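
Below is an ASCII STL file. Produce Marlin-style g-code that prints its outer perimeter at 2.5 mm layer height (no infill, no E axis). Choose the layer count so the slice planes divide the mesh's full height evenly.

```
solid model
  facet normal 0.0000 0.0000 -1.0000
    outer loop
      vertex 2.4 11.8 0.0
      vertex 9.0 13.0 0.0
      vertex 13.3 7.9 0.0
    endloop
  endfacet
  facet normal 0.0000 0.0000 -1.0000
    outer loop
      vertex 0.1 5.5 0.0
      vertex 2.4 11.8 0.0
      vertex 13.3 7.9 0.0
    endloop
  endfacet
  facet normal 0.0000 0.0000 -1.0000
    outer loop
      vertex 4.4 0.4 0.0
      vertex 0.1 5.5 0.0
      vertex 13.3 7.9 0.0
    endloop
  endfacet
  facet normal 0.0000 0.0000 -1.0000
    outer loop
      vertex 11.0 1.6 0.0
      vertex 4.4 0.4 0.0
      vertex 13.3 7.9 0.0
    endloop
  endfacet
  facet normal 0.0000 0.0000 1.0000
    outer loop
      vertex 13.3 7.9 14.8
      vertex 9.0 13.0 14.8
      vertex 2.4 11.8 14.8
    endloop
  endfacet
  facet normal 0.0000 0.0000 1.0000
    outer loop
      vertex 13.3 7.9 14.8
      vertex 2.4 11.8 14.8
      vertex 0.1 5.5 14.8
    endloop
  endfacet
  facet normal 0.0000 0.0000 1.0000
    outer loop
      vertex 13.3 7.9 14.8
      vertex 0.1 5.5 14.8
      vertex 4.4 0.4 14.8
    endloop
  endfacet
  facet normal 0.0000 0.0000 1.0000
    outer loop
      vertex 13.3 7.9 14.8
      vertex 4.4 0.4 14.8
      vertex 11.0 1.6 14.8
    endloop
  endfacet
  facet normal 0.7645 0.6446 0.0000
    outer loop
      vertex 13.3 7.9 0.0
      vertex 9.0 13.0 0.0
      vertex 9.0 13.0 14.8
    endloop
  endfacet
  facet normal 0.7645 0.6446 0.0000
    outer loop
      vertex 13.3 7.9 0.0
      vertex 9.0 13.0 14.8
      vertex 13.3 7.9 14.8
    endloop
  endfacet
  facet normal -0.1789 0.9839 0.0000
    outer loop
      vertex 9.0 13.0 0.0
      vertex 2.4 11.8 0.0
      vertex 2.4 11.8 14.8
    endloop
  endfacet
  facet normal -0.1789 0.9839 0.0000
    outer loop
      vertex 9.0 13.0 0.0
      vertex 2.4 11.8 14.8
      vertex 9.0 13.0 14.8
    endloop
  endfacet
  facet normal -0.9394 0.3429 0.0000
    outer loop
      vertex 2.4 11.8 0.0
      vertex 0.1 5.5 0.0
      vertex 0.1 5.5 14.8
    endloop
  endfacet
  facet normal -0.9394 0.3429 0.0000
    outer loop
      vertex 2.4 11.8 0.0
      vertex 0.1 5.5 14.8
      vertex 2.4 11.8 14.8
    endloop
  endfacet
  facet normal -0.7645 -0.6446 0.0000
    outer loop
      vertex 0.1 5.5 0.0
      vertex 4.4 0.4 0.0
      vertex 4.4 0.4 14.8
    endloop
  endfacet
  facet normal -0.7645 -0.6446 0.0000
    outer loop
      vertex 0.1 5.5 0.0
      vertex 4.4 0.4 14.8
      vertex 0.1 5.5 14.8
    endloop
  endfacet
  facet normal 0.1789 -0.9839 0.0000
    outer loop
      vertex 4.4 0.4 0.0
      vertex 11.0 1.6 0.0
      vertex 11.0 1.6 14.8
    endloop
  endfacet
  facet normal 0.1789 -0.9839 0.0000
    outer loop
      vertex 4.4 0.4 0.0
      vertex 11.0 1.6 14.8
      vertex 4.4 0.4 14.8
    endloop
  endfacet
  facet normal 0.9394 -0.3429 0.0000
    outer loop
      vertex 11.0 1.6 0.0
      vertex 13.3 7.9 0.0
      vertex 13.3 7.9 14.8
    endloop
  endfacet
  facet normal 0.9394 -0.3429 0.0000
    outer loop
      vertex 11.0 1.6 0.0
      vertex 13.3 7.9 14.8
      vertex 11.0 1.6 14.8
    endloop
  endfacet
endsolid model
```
; perimeter-only toolpath
G21 ; units = mm
G90 ; absolute positioning
G28 ; home
; layer 1
G0 Z2.5
G0 X13.3 Y7.9
G1 X9.0 Y13.0
G1 X2.4 Y11.8
G1 X0.1 Y5.5
G1 X4.4 Y0.4
G1 X11.0 Y1.6
G1 X13.3 Y7.9
; layer 2
G0 Z4.9
G0 X13.3 Y7.9
G1 X9.0 Y13.0
G1 X2.4 Y11.8
G1 X0.1 Y5.5
G1 X4.4 Y0.4
G1 X11.0 Y1.6
G1 X13.3 Y7.9
; layer 3
G0 Z7.4
G0 X13.3 Y7.9
G1 X9.0 Y13.0
G1 X2.4 Y11.8
G1 X0.1 Y5.5
G1 X4.4 Y0.4
G1 X11.0 Y1.6
G1 X13.3 Y7.9
; layer 4
G0 Z9.9
G0 X13.3 Y7.9
G1 X9.0 Y13.0
G1 X2.4 Y11.8
G1 X0.1 Y5.5
G1 X4.4 Y0.4
G1 X11.0 Y1.6
G1 X13.3 Y7.9
; layer 5
G0 Z12.3
G0 X13.3 Y7.9
G1 X9.0 Y13.0
G1 X2.4 Y11.8
G1 X0.1 Y5.5
G1 X4.4 Y0.4
G1 X11.0 Y1.6
G1 X13.3 Y7.9
; layer 6
G0 Z14.8
G0 X13.3 Y7.9
G1 X9.0 Y13.0
G1 X2.4 Y11.8
G1 X0.1 Y5.5
G1 X4.4 Y0.4
G1 X11.0 Y1.6
G1 X13.3 Y7.9
M2 ; end

The solid is a regular 6-sided prism (a cylinder approximated with 6 flat sides), circumscribed radius ≈ 6.7 mm, height ≈ 14.8 mm. Slicing at Δz = 2.5 mm — 6 equal slices spanning the solid's height, so layer i sits at z = i·h/6 — gives 6 non-empty perimeters. Each is a 6-segment closed polygon; G0 lifts to the layer z and rapids to the start vertex, then G1 traces the edges.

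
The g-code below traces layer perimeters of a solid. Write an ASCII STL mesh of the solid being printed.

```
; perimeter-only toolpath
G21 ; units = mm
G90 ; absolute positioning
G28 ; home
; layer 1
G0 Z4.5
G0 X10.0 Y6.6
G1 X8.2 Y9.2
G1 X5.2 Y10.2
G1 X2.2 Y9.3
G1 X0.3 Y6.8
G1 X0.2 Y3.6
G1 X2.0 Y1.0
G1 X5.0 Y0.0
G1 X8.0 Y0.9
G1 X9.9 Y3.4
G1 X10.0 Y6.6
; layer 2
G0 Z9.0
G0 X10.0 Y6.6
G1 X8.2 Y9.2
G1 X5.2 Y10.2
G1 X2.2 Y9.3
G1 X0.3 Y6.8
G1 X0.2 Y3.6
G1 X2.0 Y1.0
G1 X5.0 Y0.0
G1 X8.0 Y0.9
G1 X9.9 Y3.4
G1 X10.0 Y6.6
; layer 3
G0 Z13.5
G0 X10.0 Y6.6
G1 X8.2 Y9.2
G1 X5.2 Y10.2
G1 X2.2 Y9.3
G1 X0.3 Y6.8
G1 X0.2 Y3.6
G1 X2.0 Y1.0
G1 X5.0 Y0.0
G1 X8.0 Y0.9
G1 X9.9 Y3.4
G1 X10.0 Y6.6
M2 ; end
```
solid part
  facet normal 0.0000 0.0000 -1.0000
    outer loop
      vertex 5.2 10.2 0.0
      vertex 8.2 9.2 0.0
      vertex 10.0 6.6 0.0
    endloop
  endfacet
  facet normal 0.0000 0.0000 -1.0000
    outer loop
      vertex 2.2 9.3 0.0
      vertex 5.2 10.2 0.0
      vertex 10.0 6.6 0.0
    endloop
  endfacet
  facet normal 0.0000 0.0000 -1.0000
    outer loop
      vertex 0.3 6.8 0.0
      vertex 2.2 9.3 0.0
      vertex 10.0 6.6 0.0
    endloop
  endfacet
  facet normal 0.0000 0.0000 -1.0000
    outer loop
      vertex 0.2 3.6 0.0
      vertex 0.3 6.8 0.0
      vertex 10.0 6.6 0.0
    endloop
  endfacet
  facet normal 0.0000 0.0000 -1.0000
    outer loop
      vertex 2.0 1.0 0.0
      vertex 0.2 3.6 0.0
      vertex 10.0 6.6 0.0
    endloop
  endfacet
  facet normal 0.0000 0.0000 -1.0000
    outer loop
      vertex 5.0 0.0 0.0
      vertex 2.0 1.0 0.0
      vertex 10.0 6.6 0.0
    endloop
  endfacet
  facet normal 0.0000 0.0000 -1.0000
    outer loop
      vertex 8.0 0.9 0.0
      vertex 5.0 0.0 0.0
      vertex 10.0 6.6 0.0
    endloop
  endfacet
  facet normal 0.0000 0.0000 -1.0000
    outer loop
      vertex 9.9 3.4 0.0
      vertex 8.0 0.9 0.0
      vertex 10.0 6.6 0.0
    endloop
  endfacet
  facet normal 0.0000 0.0000 1.0000
    outer loop
      vertex 10.0 6.6 13.5
      vertex 8.2 9.2 13.5
      vertex 5.2 10.2 13.5
    endloop
  endfacet
  facet normal 0.0000 0.0000 1.0000
    outer loop
      vertex 10.0 6.6 13.5
      vertex 5.2 10.2 13.5
      vertex 2.2 9.3 13.5
    endloop
  endfacet
  facet normal 0.0000 0.0000 1.0000
    outer loop
      vertex 10.0 6.6 13.5
      vertex 2.2 9.3 13.5
      vertex 0.3 6.8 13.5
    endloop
  endfacet
  facet normal 0.0000 0.0000 1.0000
    outer loop
      vertex 10.0 6.6 13.5
      vertex 0.3 6.8 13.5
      vertex 0.2 3.6 13.5
    endloop
  endfacet
  facet normal 0.0000 0.0000 1.0000
    outer loop
      vertex 10.0 6.6 13.5
      vertex 0.2 3.6 13.5
      vertex 2.0 1.0 13.5
    endloop
  endfacet
  facet normal 0.0000 0.0000 1.0000
    outer loop
      vertex 10.0 6.6 13.5
      vertex 2.0 1.0 13.5
      vertex 5.0 0.0 13.5
    endloop
  endfacet
  facet normal 0.0000 0.0000 1.0000
    outer loop
      vertex 10.0 6.6 13.5
      vertex 5.0 0.0 13.5
      vertex 8.0 0.9 13.5
    endloop
  endfacet
  facet normal 0.0000 0.0000 1.0000
    outer loop
      vertex 10.0 6.6 13.5
      vertex 8.0 0.9 13.5
      vertex 9.9 3.4 13.5
    endloop
  endfacet
  facet normal 0.8222 0.5692 0.0000
    outer loop
      vertex 10.0 6.6 0.0
      vertex 8.2 9.2 0.0
      vertex 8.2 9.2 13.5
    endloop
  endfacet
  facet normal 0.8222 0.5692 0.0000
    outer loop
      vertex 10.0 6.6 0.0
      vertex 8.2 9.2 13.5
      vertex 10.0 6.6 13.5
    endloop
  endfacet
  facet normal 0.3162 0.9487 0.0000
    outer loop
      vertex 8.2 9.2 0.0
      vertex 5.2 10.2 0.0
      vertex 5.2 10.2 13.5
    endloop
  endfacet
  facet normal 0.3162 0.9487 0.0000
    outer loop
      vertex 8.2 9.2 0.0
      vertex 5.2 10.2 13.5
      vertex 8.2 9.2 13.5
    endloop
  endfacet
  facet normal -0.2873 0.9578 0.0000
    outer loop
      vertex 5.2 10.2 0.0
      vertex 2.2 9.3 0.0
      vertex 2.2 9.3 13.5
    endloop
  endfacet
  facet normal -0.2873 0.9578 0.0000
    outer loop
      vertex 5.2 10.2 0.0
      vertex 2.2 9.3 13.5
      vertex 5.2 10.2 13.5
    endloop
  endfacet
  facet normal -0.7962 0.6051 0.0000
    outer loop
      vertex 2.2 9.3 0.0
      vertex 0.3 6.8 0.0
      vertex 0.3 6.8 13.5
    endloop
  endfacet
  facet normal -0.7962 0.6051 0.0000
    outer loop
      vertex 2.2 9.3 0.0
      vertex 0.3 6.8 13.5
      vertex 2.2 9.3 13.5
    endloop
  endfacet
  facet normal -0.9995 0.0312 0.0000
    outer loop
      vertex 0.3 6.8 0.0
      vertex 0.2 3.6 0.0
      vertex 0.2 3.6 13.5
    endloop
  endfacet
  facet normal -0.9995 0.0312 0.0000
    outer loop
      vertex 0.3 6.8 0.0
      vertex 0.2 3.6 13.5
      vertex 0.3 6.8 13.5
    endloop
  endfacet
  facet normal -0.8222 -0.5692 0.0000
    outer loop
      vertex 0.2 3.6 0.0
      vertex 2.0 1.0 0.0
      vertex 2.0 1.0 13.5
    endloop
  endfacet
  facet normal -0.8222 -0.5692 0.0000
    outer loop
      vertex 0.2 3.6 0.0
      vertex 2.0 1.0 13.5
      vertex 0.2 3.6 13.5
    endloop
  endfacet
  facet normal -0.3162 -0.9487 0.0000
    outer loop
      vertex 2.0 1.0 0.0
      vertex 5.0 0.0 0.0
      vertex 5.0 0.0 13.5
    endloop
  endfacet
  facet normal -0.3162 -0.9487 0.0000
    outer loop
      vertex 2.0 1.0 0.0
      vertex 5.0 0.0 13.5
      vertex 2.0 1.0 13.5
    endloop
  endfacet
  facet normal 0.2873 -0.9578 0.0000
    outer loop
      vertex 5.0 0.0 0.0
      vertex 8.0 0.9 0.0
      vertex 8.0 0.9 13.5
    endloop
  endfacet
  facet normal 0.2873 -0.9578 0.0000
    outer loop
      vertex 5.0 0.0 0.0
      vertex 8.0 0.9 13.5
      vertex 5.0 0.0 13.5
    endloop
  endfacet
  facet normal 0.7962 -0.6051 0.0000
    outer loop
      vertex 8.0 0.9 0.0
      vertex 9.9 3.4 0.0
      vertex 9.9 3.4 13.5
    endloop
  endfacet
  facet normal 0.7962 -0.6051 0.0000
    outer loop
      vertex 8.0 0.9 0.0
      vertex 9.9 3.4 13.5
      vertex 8.0 0.9 13.5
    endloop
  endfacet
  facet normal 0.9995 -0.0312 0.0000
    outer loop
      vertex 9.9 3.4 0.0
      vertex 10.0 6.6 0.0
      vertex 10.0 6.6 13.5
    endloop
  endfacet
  facet normal 0.9995 -0.0312 0.0000
    outer loop
      vertex 9.9 3.4 0.0
      vertex 10.0 6.6 13.5
      vertex 9.9 3.4 13.5
    endloop
  endfacet
endsolid part

The G0 Z moves step by Δz≈4.5 mm. Every layer's G1 loop is the same polygon, so the solid is a straight extrusion of it from z=0 to z≈13.5. Closing with flat bottom and top caps and triangulating gives 36 facets — a regular 10-sided prism (a cylinder approximated with 10 flat sides), circumscribed radius ≈ 5.1 mm, height ≈ 13.5 mm.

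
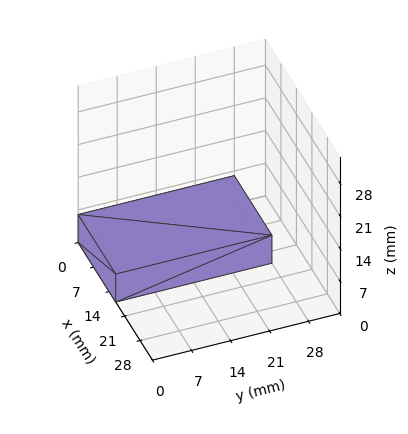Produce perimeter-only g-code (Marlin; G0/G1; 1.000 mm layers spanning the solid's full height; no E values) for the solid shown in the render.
Reading the render: the shape is a rectangular box, roughly 17 × 28 mm footprint and 6 mm tall (dimensions read to the nearest mm from the axis ticks). For the g-code, the solid's height is divided into equal slices at the stated Δz and each level perimeter traced with G1 moves after a G0 lift.

; perimeter-only toolpath
G21 ; units = mm
G90 ; absolute positioning
G28 ; home
; layer 1
G0 Z1.000
G0 X0.000 Y0.000
G1 X17.000 Y0.000
G1 X17.000 Y28.000
G1 X0.000 Y28.000
G1 X0.000 Y0.000
; layer 2
G0 Z2.000
G0 X0.000 Y0.000
G1 X17.000 Y0.000
G1 X17.000 Y28.000
G1 X0.000 Y28.000
G1 X0.000 Y0.000
; layer 3
G0 Z3.000
G0 X0.000 Y0.000
G1 X17.000 Y0.000
G1 X17.000 Y28.000
G1 X0.000 Y28.000
G1 X0.000 Y0.000
; layer 4
G0 Z4.000
G0 X0.000 Y0.000
G1 X17.000 Y0.000
G1 X17.000 Y28.000
G1 X0.000 Y28.000
G1 X0.000 Y0.000
; layer 5
G0 Z5.000
G0 X0.000 Y0.000
G1 X17.000 Y0.000
G1 X17.000 Y28.000
G1 X0.000 Y28.000
G1 X0.000 Y0.000
; layer 6
G0 Z6.000
G0 X0.000 Y0.000
G1 X17.000 Y0.000
G1 X17.000 Y28.000
G1 X0.000 Y28.000
G1 X0.000 Y0.000
M2 ; end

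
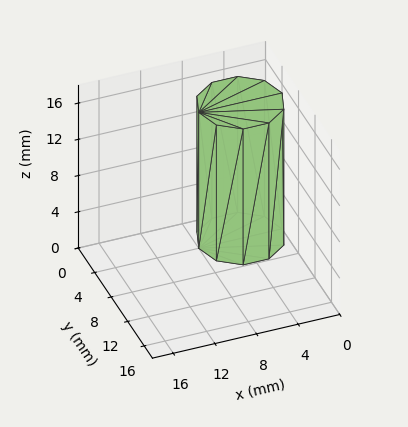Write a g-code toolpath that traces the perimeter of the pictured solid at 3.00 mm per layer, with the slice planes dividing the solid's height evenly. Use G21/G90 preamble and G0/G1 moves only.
Reading the render: the shape is a regular 10-sided prism (a cylinder approximated with 10 flat sides), circumscribed radius ≈ 4 mm, height ≈ 15 mm (dimensions read to the nearest mm from the axis ticks). For the g-code, the solid's height is divided into equal slices at the stated Δz and each level perimeter traced with G1 moves after a G0 lift.

; perimeter-only toolpath
G21 ; units = mm
G90 ; absolute positioning
G28 ; home
; layer 1
G0 Z3.00
G0 X8.00 Y4.00
G1 X7.24 Y6.35
G1 X5.24 Y7.80
G1 X2.76 Y7.80
G1 X0.76 Y6.35
G1 X0.00 Y4.00
G1 X0.76 Y1.65
G1 X2.76 Y0.20
G1 X5.24 Y0.20
G1 X7.24 Y1.65
G1 X8.00 Y4.00
; layer 2
G0 Z6.00
G0 X8.00 Y4.00
G1 X7.24 Y6.35
G1 X5.24 Y7.80
G1 X2.76 Y7.80
G1 X0.76 Y6.35
G1 X0.00 Y4.00
G1 X0.76 Y1.65
G1 X2.76 Y0.20
G1 X5.24 Y0.20
G1 X7.24 Y1.65
G1 X8.00 Y4.00
; layer 3
G0 Z9.00
G0 X8.00 Y4.00
G1 X7.24 Y6.35
G1 X5.24 Y7.80
G1 X2.76 Y7.80
G1 X0.76 Y6.35
G1 X0.00 Y4.00
G1 X0.76 Y1.65
G1 X2.76 Y0.20
G1 X5.24 Y0.20
G1 X7.24 Y1.65
G1 X8.00 Y4.00
; layer 4
G0 Z12.00
G0 X8.00 Y4.00
G1 X7.24 Y6.35
G1 X5.24 Y7.80
G1 X2.76 Y7.80
G1 X0.76 Y6.35
G1 X0.00 Y4.00
G1 X0.76 Y1.65
G1 X2.76 Y0.20
G1 X5.24 Y0.20
G1 X7.24 Y1.65
G1 X8.00 Y4.00
; layer 5
G0 Z15.00
G0 X8.00 Y4.00
G1 X7.24 Y6.35
G1 X5.24 Y7.80
G1 X2.76 Y7.80
G1 X0.76 Y6.35
G1 X0.00 Y4.00
G1 X0.76 Y1.65
G1 X2.76 Y0.20
G1 X5.24 Y0.20
G1 X7.24 Y1.65
G1 X8.00 Y4.00
M2 ; end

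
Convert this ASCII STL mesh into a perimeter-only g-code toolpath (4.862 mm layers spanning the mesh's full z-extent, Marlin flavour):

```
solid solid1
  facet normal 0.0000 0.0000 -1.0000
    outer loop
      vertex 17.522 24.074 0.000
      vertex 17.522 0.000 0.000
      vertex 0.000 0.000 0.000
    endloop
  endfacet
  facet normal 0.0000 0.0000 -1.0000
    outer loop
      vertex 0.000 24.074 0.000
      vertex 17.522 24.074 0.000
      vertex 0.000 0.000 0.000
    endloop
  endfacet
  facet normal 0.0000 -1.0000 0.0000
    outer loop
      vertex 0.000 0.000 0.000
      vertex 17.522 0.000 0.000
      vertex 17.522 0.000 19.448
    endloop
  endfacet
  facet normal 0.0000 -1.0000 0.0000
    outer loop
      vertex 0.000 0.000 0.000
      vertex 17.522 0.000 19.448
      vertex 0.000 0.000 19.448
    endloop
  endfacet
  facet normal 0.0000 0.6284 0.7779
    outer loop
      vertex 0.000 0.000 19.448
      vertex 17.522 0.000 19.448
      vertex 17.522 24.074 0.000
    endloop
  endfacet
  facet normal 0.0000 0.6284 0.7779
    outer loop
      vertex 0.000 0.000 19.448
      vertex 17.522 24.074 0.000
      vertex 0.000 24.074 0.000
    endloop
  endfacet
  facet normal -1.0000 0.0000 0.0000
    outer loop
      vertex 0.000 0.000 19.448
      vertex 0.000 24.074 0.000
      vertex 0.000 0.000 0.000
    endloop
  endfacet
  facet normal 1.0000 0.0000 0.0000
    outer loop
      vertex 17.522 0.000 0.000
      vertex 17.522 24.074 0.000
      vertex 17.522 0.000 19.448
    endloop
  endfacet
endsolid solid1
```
; perimeter-only toolpath
G21 ; units = mm
G90 ; absolute positioning
G28 ; home
; layer 1
G0 Z4.862
G0 X0.000 Y0.000
G1 X17.522 Y0.000
G1 X17.522 Y18.056
G1 X0.000 Y18.056
G1 X0.000 Y0.000
; layer 2
G0 Z9.724
G0 X0.000 Y0.000
G1 X17.522 Y0.000
G1 X17.522 Y12.037
G1 X0.000 Y12.037
G1 X0.000 Y0.000
; layer 3
G0 Z14.586
G0 X0.000 Y0.000
G1 X17.522 Y0.000
G1 X17.522 Y6.019
G1 X0.000 Y6.019
G1 X0.000 Y0.000
M2 ; end

The solid is a wedge (ramp): 17.5 × 24.1 mm base, rising to 19.4 mm along the y=0 edge and sloping linearly to z=0 at y=24.1. Slicing at Δz = 4.862 mm — 4 equal slices spanning the solid's height, so layer i sits at z = i·h/4 — gives 3 non-empty perimeters. Each is a 4-segment closed polygon; G0 lifts to the layer z and rapids to the start vertex, then G1 traces the edges. The cross-section shrinks linearly with z (the slice at the apex is degenerate and omitted).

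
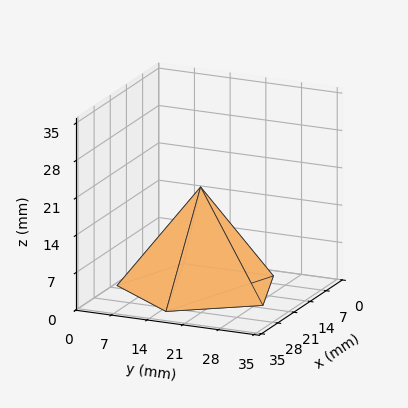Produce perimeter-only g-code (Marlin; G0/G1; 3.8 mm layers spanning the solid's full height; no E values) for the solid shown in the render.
Reading the render: the shape is a regular 5-sided pyramid, base circumscribed radius ≈ 15 mm, apex at z ≈ 19 mm (dimensions read to the nearest mm from the axis ticks). For the g-code, the solid's height is divided into equal slices at the stated Δz and each level perimeter traced with G1 moves after a G0 lift.

; perimeter-only toolpath
G21 ; units = mm
G90 ; absolute positioning
G28 ; home
; layer 1
G0 Z3.8
G0 X27.0 Y15.0
G1 X18.7 Y26.4
G1 X5.3 Y22.0
G1 X5.3 Y8.0
G1 X18.7 Y3.6
G1 X27.0 Y15.0
; layer 2
G0 Z7.6
G0 X24.0 Y15.0
G1 X17.8 Y23.6
G1 X7.7 Y20.3
G1 X7.7 Y9.7
G1 X17.8 Y6.4
G1 X24.0 Y15.0
; layer 3
G0 Z11.4
G0 X21.0 Y15.0
G1 X16.8 Y20.7
G1 X10.2 Y18.5
G1 X10.2 Y11.5
G1 X16.8 Y9.3
G1 X21.0 Y15.0
; layer 4
G0 Z15.2
G0 X18.0 Y15.0
G1 X15.9 Y17.9
G1 X12.6 Y16.8
G1 X12.6 Y13.2
G1 X15.9 Y12.1
G1 X18.0 Y15.0
M2 ; end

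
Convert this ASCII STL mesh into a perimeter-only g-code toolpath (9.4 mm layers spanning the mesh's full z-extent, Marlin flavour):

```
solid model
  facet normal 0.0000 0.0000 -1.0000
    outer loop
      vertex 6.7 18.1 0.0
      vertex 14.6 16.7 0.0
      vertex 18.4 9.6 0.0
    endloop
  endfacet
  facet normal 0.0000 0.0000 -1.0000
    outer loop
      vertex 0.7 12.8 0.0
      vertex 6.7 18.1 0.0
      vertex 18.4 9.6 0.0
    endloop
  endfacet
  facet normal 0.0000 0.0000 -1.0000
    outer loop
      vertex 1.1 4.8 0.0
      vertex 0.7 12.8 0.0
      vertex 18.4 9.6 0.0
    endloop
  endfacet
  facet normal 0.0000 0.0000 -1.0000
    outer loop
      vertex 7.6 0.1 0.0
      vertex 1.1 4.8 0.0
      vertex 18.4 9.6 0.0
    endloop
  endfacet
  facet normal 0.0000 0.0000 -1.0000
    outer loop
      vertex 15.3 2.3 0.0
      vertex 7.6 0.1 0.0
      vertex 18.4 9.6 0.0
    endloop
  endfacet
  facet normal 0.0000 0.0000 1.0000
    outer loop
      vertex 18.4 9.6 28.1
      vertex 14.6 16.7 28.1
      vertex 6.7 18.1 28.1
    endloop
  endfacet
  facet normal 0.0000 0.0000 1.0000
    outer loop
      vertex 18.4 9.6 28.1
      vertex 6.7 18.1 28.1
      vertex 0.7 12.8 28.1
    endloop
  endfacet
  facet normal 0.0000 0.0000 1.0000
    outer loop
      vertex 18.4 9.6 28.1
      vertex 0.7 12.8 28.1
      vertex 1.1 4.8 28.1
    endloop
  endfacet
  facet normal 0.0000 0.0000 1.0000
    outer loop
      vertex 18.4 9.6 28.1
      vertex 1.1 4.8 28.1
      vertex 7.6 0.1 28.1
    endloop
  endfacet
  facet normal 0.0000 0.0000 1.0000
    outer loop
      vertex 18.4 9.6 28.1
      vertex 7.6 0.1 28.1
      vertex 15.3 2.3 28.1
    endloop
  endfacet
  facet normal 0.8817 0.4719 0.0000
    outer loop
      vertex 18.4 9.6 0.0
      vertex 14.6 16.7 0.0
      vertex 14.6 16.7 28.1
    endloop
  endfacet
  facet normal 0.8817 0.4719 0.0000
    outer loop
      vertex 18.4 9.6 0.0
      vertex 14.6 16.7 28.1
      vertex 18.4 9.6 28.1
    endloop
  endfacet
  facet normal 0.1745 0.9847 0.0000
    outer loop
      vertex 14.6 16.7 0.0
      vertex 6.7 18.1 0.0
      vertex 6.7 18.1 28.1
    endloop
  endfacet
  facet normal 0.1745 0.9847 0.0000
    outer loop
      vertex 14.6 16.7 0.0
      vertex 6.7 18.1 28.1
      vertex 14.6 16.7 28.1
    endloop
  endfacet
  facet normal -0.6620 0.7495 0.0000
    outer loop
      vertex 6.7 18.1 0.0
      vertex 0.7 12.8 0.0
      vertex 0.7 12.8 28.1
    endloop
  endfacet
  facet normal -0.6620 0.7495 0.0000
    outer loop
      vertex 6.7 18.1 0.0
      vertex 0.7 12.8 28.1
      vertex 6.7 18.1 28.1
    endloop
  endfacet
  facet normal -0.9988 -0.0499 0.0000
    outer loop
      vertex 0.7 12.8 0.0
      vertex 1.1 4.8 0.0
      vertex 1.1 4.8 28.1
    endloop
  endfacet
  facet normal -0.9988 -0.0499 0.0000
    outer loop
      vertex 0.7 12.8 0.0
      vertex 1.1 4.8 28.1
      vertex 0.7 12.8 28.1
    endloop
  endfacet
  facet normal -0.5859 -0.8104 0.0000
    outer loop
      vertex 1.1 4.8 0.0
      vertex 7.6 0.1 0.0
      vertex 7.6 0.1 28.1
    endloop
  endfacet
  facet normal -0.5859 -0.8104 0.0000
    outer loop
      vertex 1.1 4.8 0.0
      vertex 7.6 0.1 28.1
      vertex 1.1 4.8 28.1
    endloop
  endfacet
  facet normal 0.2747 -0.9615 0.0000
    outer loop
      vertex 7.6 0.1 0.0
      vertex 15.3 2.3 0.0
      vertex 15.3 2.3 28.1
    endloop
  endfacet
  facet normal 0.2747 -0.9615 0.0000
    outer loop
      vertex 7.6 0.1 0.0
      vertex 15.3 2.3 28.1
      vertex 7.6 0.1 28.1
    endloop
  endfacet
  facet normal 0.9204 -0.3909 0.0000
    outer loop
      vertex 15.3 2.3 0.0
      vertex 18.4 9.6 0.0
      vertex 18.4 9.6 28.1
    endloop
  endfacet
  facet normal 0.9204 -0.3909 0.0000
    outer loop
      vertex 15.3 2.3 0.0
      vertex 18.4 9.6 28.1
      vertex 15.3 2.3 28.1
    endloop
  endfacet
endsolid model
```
; perimeter-only toolpath
G21 ; units = mm
G90 ; absolute positioning
G28 ; home
; layer 1
G0 Z9.4
G0 X18.4 Y9.6
G1 X14.6 Y16.7
G1 X6.7 Y18.1
G1 X0.7 Y12.8
G1 X1.1 Y4.8
G1 X7.6 Y0.1
G1 X15.3 Y2.3
G1 X18.4 Y9.6
; layer 2
G0 Z18.7
G0 X18.4 Y9.6
G1 X14.6 Y16.7
G1 X6.7 Y18.1
G1 X0.7 Y12.8
G1 X1.1 Y4.8
G1 X7.6 Y0.1
G1 X15.3 Y2.3
G1 X18.4 Y9.6
; layer 3
G0 Z28.1
G0 X18.4 Y9.6
G1 X14.6 Y16.7
G1 X6.7 Y18.1
G1 X0.7 Y12.8
G1 X1.1 Y4.8
G1 X7.6 Y0.1
G1 X15.3 Y2.3
G1 X18.4 Y9.6
M2 ; end

The solid is a regular 7-sided prism (a cylinder approximated with 7 flat sides), circumscribed radius ≈ 9.2 mm, height ≈ 28.1 mm. Slicing at Δz = 9.4 mm — 3 equal slices spanning the solid's height, so layer i sits at z = i·h/3 — gives 3 non-empty perimeters. Each is a 7-segment closed polygon; G0 lifts to the layer z and rapids to the start vertex, then G1 traces the edges.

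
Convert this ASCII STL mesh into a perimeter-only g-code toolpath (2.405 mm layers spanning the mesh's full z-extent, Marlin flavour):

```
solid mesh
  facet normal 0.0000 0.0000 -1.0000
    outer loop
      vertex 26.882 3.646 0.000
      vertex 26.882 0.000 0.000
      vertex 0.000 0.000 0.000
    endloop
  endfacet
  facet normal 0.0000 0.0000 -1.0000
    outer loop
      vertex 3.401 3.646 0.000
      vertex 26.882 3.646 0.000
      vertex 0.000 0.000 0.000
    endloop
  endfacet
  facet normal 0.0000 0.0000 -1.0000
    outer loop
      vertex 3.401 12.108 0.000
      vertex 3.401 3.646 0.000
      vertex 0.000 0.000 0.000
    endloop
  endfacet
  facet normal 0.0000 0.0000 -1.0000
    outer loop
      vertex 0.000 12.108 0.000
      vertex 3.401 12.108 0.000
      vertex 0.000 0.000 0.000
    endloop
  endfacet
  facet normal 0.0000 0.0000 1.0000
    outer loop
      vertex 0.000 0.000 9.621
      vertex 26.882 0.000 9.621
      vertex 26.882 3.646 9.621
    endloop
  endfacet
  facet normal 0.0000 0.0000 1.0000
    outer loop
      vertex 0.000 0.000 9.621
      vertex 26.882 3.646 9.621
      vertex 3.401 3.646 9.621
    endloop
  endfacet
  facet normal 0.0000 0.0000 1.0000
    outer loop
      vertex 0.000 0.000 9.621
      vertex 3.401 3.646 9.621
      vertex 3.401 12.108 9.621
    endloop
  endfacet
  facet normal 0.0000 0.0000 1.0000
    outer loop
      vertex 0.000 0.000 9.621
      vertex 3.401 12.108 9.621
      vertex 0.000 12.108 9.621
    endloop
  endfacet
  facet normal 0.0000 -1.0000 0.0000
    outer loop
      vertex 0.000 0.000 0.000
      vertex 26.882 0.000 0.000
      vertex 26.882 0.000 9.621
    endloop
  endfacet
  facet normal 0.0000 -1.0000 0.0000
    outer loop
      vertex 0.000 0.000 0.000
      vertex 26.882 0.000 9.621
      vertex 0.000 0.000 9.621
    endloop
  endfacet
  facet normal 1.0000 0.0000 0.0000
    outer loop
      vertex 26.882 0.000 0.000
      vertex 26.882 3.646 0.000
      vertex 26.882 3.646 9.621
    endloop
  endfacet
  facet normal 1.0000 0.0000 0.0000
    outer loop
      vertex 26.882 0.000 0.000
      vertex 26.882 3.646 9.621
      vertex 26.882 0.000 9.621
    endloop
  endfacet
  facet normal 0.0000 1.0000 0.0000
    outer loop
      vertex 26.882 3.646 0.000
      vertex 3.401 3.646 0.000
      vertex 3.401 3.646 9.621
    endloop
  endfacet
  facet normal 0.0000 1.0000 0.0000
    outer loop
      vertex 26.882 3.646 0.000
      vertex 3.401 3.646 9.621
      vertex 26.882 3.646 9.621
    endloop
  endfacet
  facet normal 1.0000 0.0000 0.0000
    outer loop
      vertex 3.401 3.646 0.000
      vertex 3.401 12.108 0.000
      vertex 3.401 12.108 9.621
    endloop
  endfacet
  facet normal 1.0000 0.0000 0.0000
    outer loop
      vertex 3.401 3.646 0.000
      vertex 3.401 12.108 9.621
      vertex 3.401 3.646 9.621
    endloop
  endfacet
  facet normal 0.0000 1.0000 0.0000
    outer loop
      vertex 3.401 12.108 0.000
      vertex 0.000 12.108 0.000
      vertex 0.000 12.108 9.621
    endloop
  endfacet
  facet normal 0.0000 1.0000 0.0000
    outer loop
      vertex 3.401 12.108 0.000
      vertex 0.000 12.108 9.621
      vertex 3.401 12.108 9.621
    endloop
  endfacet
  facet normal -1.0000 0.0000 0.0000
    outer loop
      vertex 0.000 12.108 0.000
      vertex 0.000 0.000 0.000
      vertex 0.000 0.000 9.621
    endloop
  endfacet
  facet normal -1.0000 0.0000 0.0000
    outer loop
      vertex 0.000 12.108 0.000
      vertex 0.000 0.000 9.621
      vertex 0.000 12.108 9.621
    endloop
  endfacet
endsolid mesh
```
; perimeter-only toolpath
G21 ; units = mm
G90 ; absolute positioning
G28 ; home
; layer 1
G0 Z2.405
G0 X0.000 Y0.000
G1 X26.882 Y0.000
G1 X26.882 Y3.646
G1 X3.401 Y3.646
G1 X3.401 Y12.108
G1 X0.000 Y12.108
G1 X0.000 Y0.000
; layer 2
G0 Z4.811
G0 X0.000 Y0.000
G1 X26.882 Y0.000
G1 X26.882 Y3.646
G1 X3.401 Y3.646
G1 X3.401 Y12.108
G1 X0.000 Y12.108
G1 X0.000 Y0.000
; layer 3
G0 Z7.216
G0 X0.000 Y0.000
G1 X26.882 Y0.000
G1 X26.882 Y3.646
G1 X3.401 Y3.646
G1 X3.401 Y12.108
G1 X0.000 Y12.108
G1 X0.000 Y0.000
; layer 4
G0 Z9.621
G0 X0.000 Y0.000
G1 X26.882 Y0.000
G1 X26.882 Y3.646
G1 X3.401 Y3.646
G1 X3.401 Y12.108
G1 X0.000 Y12.108
G1 X0.000 Y0.000
M2 ; end

The solid is an L-shaped prism: outer 26.9 × 12.1 mm, arm thicknesses ≈ 3.65 mm (horizontal) and 3.4 mm (vertical), extruded 9.62 mm in z. Slicing at Δz = 2.405 mm — 4 equal slices spanning the solid's height, so layer i sits at z = i·h/4 — gives 4 non-empty perimeters. Each is a 6-segment closed polygon; G0 lifts to the layer z and rapids to the start vertex, then G1 traces the edges.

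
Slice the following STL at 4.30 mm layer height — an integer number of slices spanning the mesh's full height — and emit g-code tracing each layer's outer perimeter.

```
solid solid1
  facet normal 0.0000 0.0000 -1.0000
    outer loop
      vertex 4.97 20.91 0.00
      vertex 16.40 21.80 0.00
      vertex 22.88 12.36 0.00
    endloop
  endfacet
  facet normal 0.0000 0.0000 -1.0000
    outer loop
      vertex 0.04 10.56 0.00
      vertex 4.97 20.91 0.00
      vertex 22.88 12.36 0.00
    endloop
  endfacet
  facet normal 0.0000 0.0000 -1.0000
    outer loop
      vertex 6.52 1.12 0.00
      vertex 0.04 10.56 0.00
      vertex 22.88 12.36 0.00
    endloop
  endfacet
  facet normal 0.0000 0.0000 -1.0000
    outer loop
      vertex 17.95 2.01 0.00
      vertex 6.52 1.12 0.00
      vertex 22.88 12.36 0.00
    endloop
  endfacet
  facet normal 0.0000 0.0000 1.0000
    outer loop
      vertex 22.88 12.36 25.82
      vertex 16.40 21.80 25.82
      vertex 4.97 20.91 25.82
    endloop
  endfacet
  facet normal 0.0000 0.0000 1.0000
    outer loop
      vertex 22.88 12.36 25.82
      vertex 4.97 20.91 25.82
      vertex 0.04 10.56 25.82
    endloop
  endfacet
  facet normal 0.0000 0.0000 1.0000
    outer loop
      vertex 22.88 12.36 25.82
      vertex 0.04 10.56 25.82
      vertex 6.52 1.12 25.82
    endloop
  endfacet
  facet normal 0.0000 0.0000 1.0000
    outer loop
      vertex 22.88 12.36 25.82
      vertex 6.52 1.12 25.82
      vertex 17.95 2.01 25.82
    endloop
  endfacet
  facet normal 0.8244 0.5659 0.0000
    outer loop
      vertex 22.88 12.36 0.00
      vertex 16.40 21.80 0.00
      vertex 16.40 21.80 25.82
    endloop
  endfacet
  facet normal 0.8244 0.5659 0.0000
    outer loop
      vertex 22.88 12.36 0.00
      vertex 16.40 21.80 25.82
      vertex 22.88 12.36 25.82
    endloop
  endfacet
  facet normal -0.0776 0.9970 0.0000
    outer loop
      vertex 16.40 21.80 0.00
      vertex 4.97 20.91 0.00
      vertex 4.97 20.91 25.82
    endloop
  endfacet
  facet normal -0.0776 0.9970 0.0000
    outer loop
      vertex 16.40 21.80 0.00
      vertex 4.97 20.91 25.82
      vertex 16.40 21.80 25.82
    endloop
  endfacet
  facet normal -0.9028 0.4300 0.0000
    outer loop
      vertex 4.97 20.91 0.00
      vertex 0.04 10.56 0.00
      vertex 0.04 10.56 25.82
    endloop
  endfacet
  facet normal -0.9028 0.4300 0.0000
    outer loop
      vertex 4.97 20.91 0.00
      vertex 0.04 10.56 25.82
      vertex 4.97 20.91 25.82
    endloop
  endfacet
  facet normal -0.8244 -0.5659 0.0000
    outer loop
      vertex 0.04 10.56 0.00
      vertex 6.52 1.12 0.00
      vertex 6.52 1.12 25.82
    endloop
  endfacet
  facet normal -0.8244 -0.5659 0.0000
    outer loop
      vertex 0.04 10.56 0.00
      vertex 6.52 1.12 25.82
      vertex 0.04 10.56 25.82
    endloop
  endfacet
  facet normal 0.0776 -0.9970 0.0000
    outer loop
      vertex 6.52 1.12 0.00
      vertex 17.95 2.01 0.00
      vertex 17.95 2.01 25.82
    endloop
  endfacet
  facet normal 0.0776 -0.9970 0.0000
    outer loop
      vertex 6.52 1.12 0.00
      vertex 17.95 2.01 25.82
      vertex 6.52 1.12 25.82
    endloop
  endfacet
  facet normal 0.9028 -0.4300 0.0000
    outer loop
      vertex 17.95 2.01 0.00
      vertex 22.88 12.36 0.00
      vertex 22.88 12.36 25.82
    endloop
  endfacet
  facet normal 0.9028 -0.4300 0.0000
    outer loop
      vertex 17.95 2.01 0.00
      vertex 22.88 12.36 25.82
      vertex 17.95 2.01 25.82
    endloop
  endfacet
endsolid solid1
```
; perimeter-only toolpath
G21 ; units = mm
G90 ; absolute positioning
G28 ; home
; layer 1
G0 Z4.30
G0 X22.88 Y12.36
G1 X16.40 Y21.80
G1 X4.97 Y20.91
G1 X0.04 Y10.56
G1 X6.52 Y1.12
G1 X17.95 Y2.01
G1 X22.88 Y12.36
; layer 2
G0 Z8.61
G0 X22.88 Y12.36
G1 X16.40 Y21.80
G1 X4.97 Y20.91
G1 X0.04 Y10.56
G1 X6.52 Y1.12
G1 X17.95 Y2.01
G1 X22.88 Y12.36
; layer 3
G0 Z12.91
G0 X22.88 Y12.36
G1 X16.40 Y21.80
G1 X4.97 Y20.91
G1 X0.04 Y10.56
G1 X6.52 Y1.12
G1 X17.95 Y2.01
G1 X22.88 Y12.36
; layer 4
G0 Z17.21
G0 X22.88 Y12.36
G1 X16.40 Y21.80
G1 X4.97 Y20.91
G1 X0.04 Y10.56
G1 X6.52 Y1.12
G1 X17.95 Y2.01
G1 X22.88 Y12.36
; layer 5
G0 Z21.52
G0 X22.88 Y12.36
G1 X16.40 Y21.80
G1 X4.97 Y20.91
G1 X0.04 Y10.56
G1 X6.52 Y1.12
G1 X17.95 Y2.01
G1 X22.88 Y12.36
; layer 6
G0 Z25.82
G0 X22.88 Y12.36
G1 X16.40 Y21.80
G1 X4.97 Y20.91
G1 X0.04 Y10.56
G1 X6.52 Y1.12
G1 X17.95 Y2.01
G1 X22.88 Y12.36
M2 ; end

The solid is a regular 6-sided prism (a cylinder approximated with 6 flat sides), circumscribed radius ≈ 11.5 mm, height ≈ 25.8 mm. Slicing at Δz = 4.30 mm — 6 equal slices spanning the solid's height, so layer i sits at z = i·h/6 — gives 6 non-empty perimeters. Each is a 6-segment closed polygon; G0 lifts to the layer z and rapids to the start vertex, then G1 traces the edges.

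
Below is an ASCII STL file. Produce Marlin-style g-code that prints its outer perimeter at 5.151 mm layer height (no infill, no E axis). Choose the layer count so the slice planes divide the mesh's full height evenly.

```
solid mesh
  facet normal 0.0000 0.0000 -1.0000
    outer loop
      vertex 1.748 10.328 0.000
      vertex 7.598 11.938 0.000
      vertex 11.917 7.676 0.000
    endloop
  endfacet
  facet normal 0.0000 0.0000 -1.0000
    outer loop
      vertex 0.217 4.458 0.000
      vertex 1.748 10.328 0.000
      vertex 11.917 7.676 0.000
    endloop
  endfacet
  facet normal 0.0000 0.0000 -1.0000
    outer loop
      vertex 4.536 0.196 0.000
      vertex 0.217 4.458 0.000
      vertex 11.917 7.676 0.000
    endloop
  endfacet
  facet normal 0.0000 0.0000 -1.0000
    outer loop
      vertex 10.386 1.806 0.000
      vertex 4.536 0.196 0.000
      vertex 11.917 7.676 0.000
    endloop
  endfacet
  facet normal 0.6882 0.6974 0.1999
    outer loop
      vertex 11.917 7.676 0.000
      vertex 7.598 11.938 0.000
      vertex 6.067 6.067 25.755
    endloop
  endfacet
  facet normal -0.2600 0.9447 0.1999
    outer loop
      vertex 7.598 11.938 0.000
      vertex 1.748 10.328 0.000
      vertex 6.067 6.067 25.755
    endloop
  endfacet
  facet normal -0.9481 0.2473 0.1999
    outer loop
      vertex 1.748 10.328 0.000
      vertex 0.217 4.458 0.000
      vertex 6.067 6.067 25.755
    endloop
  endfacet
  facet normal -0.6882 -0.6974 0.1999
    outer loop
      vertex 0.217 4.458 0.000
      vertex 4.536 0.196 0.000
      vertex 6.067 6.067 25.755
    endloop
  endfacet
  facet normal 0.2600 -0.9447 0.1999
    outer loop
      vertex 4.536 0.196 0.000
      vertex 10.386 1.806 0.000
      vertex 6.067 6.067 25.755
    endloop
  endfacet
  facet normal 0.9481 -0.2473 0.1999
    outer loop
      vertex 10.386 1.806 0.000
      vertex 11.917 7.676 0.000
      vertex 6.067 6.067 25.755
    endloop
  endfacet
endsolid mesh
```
; perimeter-only toolpath
G21 ; units = mm
G90 ; absolute positioning
G28 ; home
; layer 1
G0 Z5.151
G0 X10.747 Y7.354
G1 X7.292 Y10.764
G1 X2.612 Y9.476
G1 X1.387 Y4.780
G1 X4.842 Y1.370
G1 X9.522 Y2.658
G1 X10.747 Y7.354
; layer 2
G0 Z10.302
G0 X9.577 Y7.032
G1 X6.986 Y9.590
G1 X3.476 Y8.624
G1 X2.557 Y5.102
G1 X5.148 Y2.544
G1 X8.658 Y3.510
G1 X9.577 Y7.032
; layer 3
G0 Z15.453
G0 X8.407 Y6.711
G1 X6.679 Y8.415
G1 X4.339 Y7.771
G1 X3.727 Y5.423
G1 X5.455 Y3.719
G1 X7.795 Y4.363
G1 X8.407 Y6.711
; layer 4
G0 Z20.604
G0 X7.237 Y6.389
G1 X6.373 Y7.241
G1 X5.203 Y6.919
G1 X4.897 Y5.745
G1 X5.761 Y4.893
G1 X6.931 Y5.215
G1 X7.237 Y6.389
M2 ; end

The solid is a regular 6-sided pyramid, base circumscribed radius ≈ 6.07 mm, apex at z ≈ 25.8 mm. Slicing at Δz = 5.151 mm — 5 equal slices spanning the solid's height, so layer i sits at z = i·h/5 — gives 4 non-empty perimeters. Each is a 6-segment closed polygon; G0 lifts to the layer z and rapids to the start vertex, then G1 traces the edges. The cross-section shrinks linearly with z (the slice at the apex is degenerate and omitted).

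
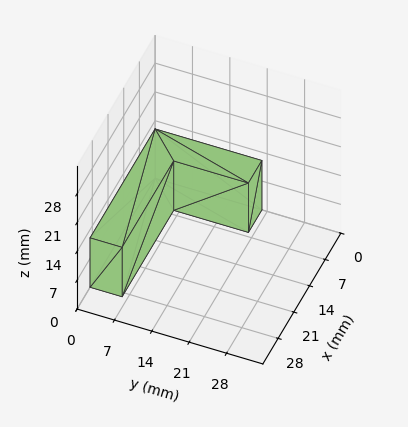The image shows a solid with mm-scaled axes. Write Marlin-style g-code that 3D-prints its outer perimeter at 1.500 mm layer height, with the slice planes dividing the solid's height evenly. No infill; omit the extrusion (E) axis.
Reading the render: the shape is an L-shaped prism: outer 29 × 20 mm, arm thicknesses ≈ 6 mm (horizontal) and 6 mm (vertical), extruded 12 mm in z (dimensions read to the nearest mm from the axis ticks). For the g-code, the solid's height is divided into equal slices at the stated Δz and each level perimeter traced with G1 moves after a G0 lift.

; perimeter-only toolpath
G21 ; units = mm
G90 ; absolute positioning
G28 ; home
; layer 1
G0 Z1.500
G0 X0.000 Y0.000
G1 X29.000 Y0.000
G1 X29.000 Y6.000
G1 X6.000 Y6.000
G1 X6.000 Y20.000
G1 X0.000 Y20.000
G1 X0.000 Y0.000
; layer 2
G0 Z3.000
G0 X0.000 Y0.000
G1 X29.000 Y0.000
G1 X29.000 Y6.000
G1 X6.000 Y6.000
G1 X6.000 Y20.000
G1 X0.000 Y20.000
G1 X0.000 Y0.000
; layer 3
G0 Z4.500
G0 X0.000 Y0.000
G1 X29.000 Y0.000
G1 X29.000 Y6.000
G1 X6.000 Y6.000
G1 X6.000 Y20.000
G1 X0.000 Y20.000
G1 X0.000 Y0.000
; layer 4
G0 Z6.000
G0 X0.000 Y0.000
G1 X29.000 Y0.000
G1 X29.000 Y6.000
G1 X6.000 Y6.000
G1 X6.000 Y20.000
G1 X0.000 Y20.000
G1 X0.000 Y0.000
; layer 5
G0 Z7.500
G0 X0.000 Y0.000
G1 X29.000 Y0.000
G1 X29.000 Y6.000
G1 X6.000 Y6.000
G1 X6.000 Y20.000
G1 X0.000 Y20.000
G1 X0.000 Y0.000
; layer 6
G0 Z9.000
G0 X0.000 Y0.000
G1 X29.000 Y0.000
G1 X29.000 Y6.000
G1 X6.000 Y6.000
G1 X6.000 Y20.000
G1 X0.000 Y20.000
G1 X0.000 Y0.000
; layer 7
G0 Z10.500
G0 X0.000 Y0.000
G1 X29.000 Y0.000
G1 X29.000 Y6.000
G1 X6.000 Y6.000
G1 X6.000 Y20.000
G1 X0.000 Y20.000
G1 X0.000 Y0.000
; layer 8
G0 Z12.000
G0 X0.000 Y0.000
G1 X29.000 Y0.000
G1 X29.000 Y6.000
G1 X6.000 Y6.000
G1 X6.000 Y20.000
G1 X0.000 Y20.000
G1 X0.000 Y0.000
M2 ; end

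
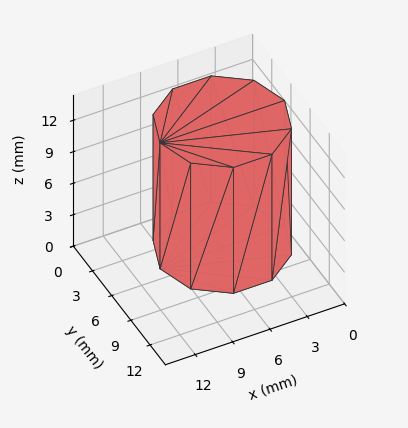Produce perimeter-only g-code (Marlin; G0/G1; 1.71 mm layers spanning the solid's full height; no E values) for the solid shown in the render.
Reading the render: the shape is a regular 10-sided prism (a cylinder approximated with 10 flat sides), circumscribed radius ≈ 5 mm, height ≈ 12 mm (dimensions read to the nearest mm from the axis ticks). For the g-code, the solid's height is divided into equal slices at the stated Δz and each level perimeter traced with G1 moves after a G0 lift.

; perimeter-only toolpath
G21 ; units = mm
G90 ; absolute positioning
G28 ; home
; layer 1
G0 Z1.71
G0 X10.00 Y5.00
G1 X9.05 Y7.94
G1 X6.55 Y9.76
G1 X3.45 Y9.76
G1 X0.95 Y7.94
G1 X0.00 Y5.00
G1 X0.95 Y2.06
G1 X3.45 Y0.24
G1 X6.55 Y0.24
G1 X9.05 Y2.06
G1 X10.00 Y5.00
; layer 2
G0 Z3.43
G0 X10.00 Y5.00
G1 X9.05 Y7.94
G1 X6.55 Y9.76
G1 X3.45 Y9.76
G1 X0.95 Y7.94
G1 X0.00 Y5.00
G1 X0.95 Y2.06
G1 X3.45 Y0.24
G1 X6.55 Y0.24
G1 X9.05 Y2.06
G1 X10.00 Y5.00
; layer 3
G0 Z5.14
G0 X10.00 Y5.00
G1 X9.05 Y7.94
G1 X6.55 Y9.76
G1 X3.45 Y9.76
G1 X0.95 Y7.94
G1 X0.00 Y5.00
G1 X0.95 Y2.06
G1 X3.45 Y0.24
G1 X6.55 Y0.24
G1 X9.05 Y2.06
G1 X10.00 Y5.00
; layer 4
G0 Z6.86
G0 X10.00 Y5.00
G1 X9.05 Y7.94
G1 X6.55 Y9.76
G1 X3.45 Y9.76
G1 X0.95 Y7.94
G1 X0.00 Y5.00
G1 X0.95 Y2.06
G1 X3.45 Y0.24
G1 X6.55 Y0.24
G1 X9.05 Y2.06
G1 X10.00 Y5.00
; layer 5
G0 Z8.57
G0 X10.00 Y5.00
G1 X9.05 Y7.94
G1 X6.55 Y9.76
G1 X3.45 Y9.76
G1 X0.95 Y7.94
G1 X0.00 Y5.00
G1 X0.95 Y2.06
G1 X3.45 Y0.24
G1 X6.55 Y0.24
G1 X9.05 Y2.06
G1 X10.00 Y5.00
; layer 6
G0 Z10.29
G0 X10.00 Y5.00
G1 X9.05 Y7.94
G1 X6.55 Y9.76
G1 X3.45 Y9.76
G1 X0.95 Y7.94
G1 X0.00 Y5.00
G1 X0.95 Y2.06
G1 X3.45 Y0.24
G1 X6.55 Y0.24
G1 X9.05 Y2.06
G1 X10.00 Y5.00
; layer 7
G0 Z12.00
G0 X10.00 Y5.00
G1 X9.05 Y7.94
G1 X6.55 Y9.76
G1 X3.45 Y9.76
G1 X0.95 Y7.94
G1 X0.00 Y5.00
G1 X0.95 Y2.06
G1 X3.45 Y0.24
G1 X6.55 Y0.24
G1 X9.05 Y2.06
G1 X10.00 Y5.00
M2 ; end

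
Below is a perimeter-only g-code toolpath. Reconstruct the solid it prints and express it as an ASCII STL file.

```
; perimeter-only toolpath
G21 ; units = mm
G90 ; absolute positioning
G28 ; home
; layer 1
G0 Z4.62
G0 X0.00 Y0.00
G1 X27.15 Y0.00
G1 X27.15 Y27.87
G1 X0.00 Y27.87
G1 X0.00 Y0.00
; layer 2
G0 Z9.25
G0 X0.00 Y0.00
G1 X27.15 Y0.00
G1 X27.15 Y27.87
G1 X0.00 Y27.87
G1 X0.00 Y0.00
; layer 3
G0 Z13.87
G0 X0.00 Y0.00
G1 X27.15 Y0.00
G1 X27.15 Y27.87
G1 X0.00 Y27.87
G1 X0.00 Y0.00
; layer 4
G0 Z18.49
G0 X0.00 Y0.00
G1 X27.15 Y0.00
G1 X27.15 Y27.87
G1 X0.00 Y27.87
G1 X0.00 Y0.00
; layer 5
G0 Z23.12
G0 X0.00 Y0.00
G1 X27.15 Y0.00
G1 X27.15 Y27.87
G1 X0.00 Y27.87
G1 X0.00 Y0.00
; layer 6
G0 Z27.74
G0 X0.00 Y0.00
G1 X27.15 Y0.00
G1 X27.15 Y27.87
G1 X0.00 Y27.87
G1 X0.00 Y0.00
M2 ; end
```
solid part
  facet normal 0.0000 0.0000 -1.0000
    outer loop
      vertex 27.15 27.87 0.00
      vertex 27.15 0.00 0.00
      vertex 0.00 0.00 0.00
    endloop
  endfacet
  facet normal 0.0000 0.0000 -1.0000
    outer loop
      vertex 0.00 27.87 0.00
      vertex 27.15 27.87 0.00
      vertex 0.00 0.00 0.00
    endloop
  endfacet
  facet normal 0.0000 0.0000 1.0000
    outer loop
      vertex 0.00 0.00 27.74
      vertex 27.15 0.00 27.74
      vertex 27.15 27.87 27.74
    endloop
  endfacet
  facet normal 0.0000 0.0000 1.0000
    outer loop
      vertex 0.00 0.00 27.74
      vertex 27.15 27.87 27.74
      vertex 0.00 27.87 27.74
    endloop
  endfacet
  facet normal 0.0000 -1.0000 0.0000
    outer loop
      vertex 0.00 0.00 0.00
      vertex 27.15 0.00 0.00
      vertex 27.15 0.00 27.74
    endloop
  endfacet
  facet normal 0.0000 -1.0000 0.0000
    outer loop
      vertex 0.00 0.00 0.00
      vertex 27.15 0.00 27.74
      vertex 0.00 0.00 27.74
    endloop
  endfacet
  facet normal 0.0000 1.0000 0.0000
    outer loop
      vertex 27.15 27.87 27.74
      vertex 27.15 27.87 0.00
      vertex 0.00 27.87 0.00
    endloop
  endfacet
  facet normal 0.0000 1.0000 0.0000
    outer loop
      vertex 0.00 27.87 27.74
      vertex 27.15 27.87 27.74
      vertex 0.00 27.87 0.00
    endloop
  endfacet
  facet normal -1.0000 0.0000 0.0000
    outer loop
      vertex 0.00 27.87 27.74
      vertex 0.00 27.87 0.00
      vertex 0.00 0.00 0.00
    endloop
  endfacet
  facet normal -1.0000 0.0000 0.0000
    outer loop
      vertex 0.00 0.00 27.74
      vertex 0.00 27.87 27.74
      vertex 0.00 0.00 0.00
    endloop
  endfacet
  facet normal 1.0000 0.0000 0.0000
    outer loop
      vertex 27.15 0.00 0.00
      vertex 27.15 27.87 0.00
      vertex 27.15 27.87 27.74
    endloop
  endfacet
  facet normal 1.0000 0.0000 0.0000
    outer loop
      vertex 27.15 0.00 0.00
      vertex 27.15 27.87 27.74
      vertex 27.15 0.00 27.74
    endloop
  endfacet
endsolid part

The G0 Z moves step by Δz≈4.62 mm. Every layer's G1 loop is the same polygon, so the solid is a straight extrusion of it from z=0 to z≈27.7. Closing with flat bottom and top caps and triangulating gives 12 facets — a rectangular box, roughly 27.1 × 27.9 mm footprint and 27.7 mm tall.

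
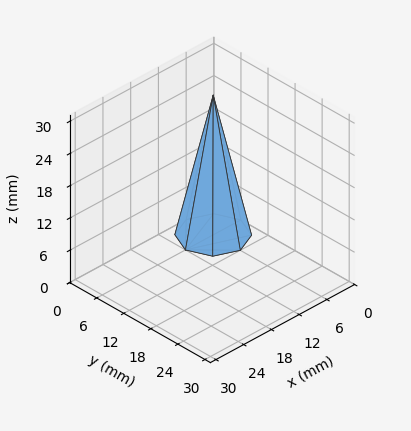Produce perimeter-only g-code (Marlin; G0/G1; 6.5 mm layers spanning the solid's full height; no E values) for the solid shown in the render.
Reading the render: the shape is a regular 8-sided pyramid, base circumscribed radius ≈ 6 mm, apex at z ≈ 26 mm (dimensions read to the nearest mm from the axis ticks). For the g-code, the solid's height is divided into equal slices at the stated Δz and each level perimeter traced with G1 moves after a G0 lift.

; perimeter-only toolpath
G21 ; units = mm
G90 ; absolute positioning
G28 ; home
; layer 1
G0 Z6.5
G0 X10.5 Y6.0
G1 X9.1 Y9.1
G1 X6.0 Y10.5
G1 X2.9 Y9.1
G1 X1.5 Y6.0
G1 X2.9 Y2.9
G1 X6.0 Y1.5
G1 X9.1 Y2.9
G1 X10.5 Y6.0
; layer 2
G0 Z13.0
G0 X9.0 Y6.0
G1 X8.1 Y8.1
G1 X6.0 Y9.0
G1 X3.9 Y8.1
G1 X3.0 Y6.0
G1 X3.9 Y3.9
G1 X6.0 Y3.0
G1 X8.1 Y3.9
G1 X9.0 Y6.0
; layer 3
G0 Z19.5
G0 X7.5 Y6.0
G1 X7.0 Y7.0
G1 X6.0 Y7.5
G1 X5.0 Y7.0
G1 X4.5 Y6.0
G1 X5.0 Y5.0
G1 X6.0 Y4.5
G1 X7.0 Y5.0
G1 X7.5 Y6.0
M2 ; end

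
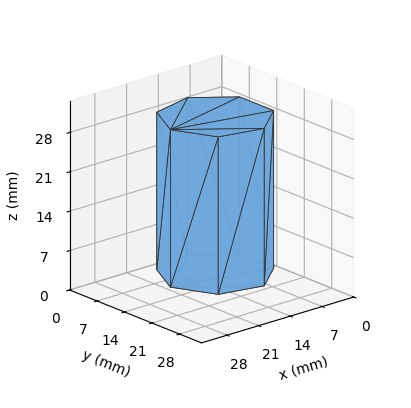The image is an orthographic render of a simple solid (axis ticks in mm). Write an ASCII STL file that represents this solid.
Reading the render: the shape is a regular 7-sided prism (a cylinder approximated with 7 flat sides), circumscribed radius ≈ 10 mm, height ≈ 28 mm (dimensions read to the nearest mm from the axis ticks). For the STL, each face is triangulated and given an outward normal.

solid part
  facet normal 0.0000 0.0000 -1.0000
    outer loop
      vertex 7.77 19.75 0.00
      vertex 16.23 17.82 0.00
      vertex 20.00 10.00 0.00
    endloop
  endfacet
  facet normal 0.0000 0.0000 -1.0000
    outer loop
      vertex 0.99 14.34 0.00
      vertex 7.77 19.75 0.00
      vertex 20.00 10.00 0.00
    endloop
  endfacet
  facet normal 0.0000 0.0000 -1.0000
    outer loop
      vertex 0.99 5.66 0.00
      vertex 0.99 14.34 0.00
      vertex 20.00 10.00 0.00
    endloop
  endfacet
  facet normal 0.0000 0.0000 -1.0000
    outer loop
      vertex 7.77 0.25 0.00
      vertex 0.99 5.66 0.00
      vertex 20.00 10.00 0.00
    endloop
  endfacet
  facet normal 0.0000 0.0000 -1.0000
    outer loop
      vertex 16.23 2.18 0.00
      vertex 7.77 0.25 0.00
      vertex 20.00 10.00 0.00
    endloop
  endfacet
  facet normal 0.0000 0.0000 1.0000
    outer loop
      vertex 20.00 10.00 28.00
      vertex 16.23 17.82 28.00
      vertex 7.77 19.75 28.00
    endloop
  endfacet
  facet normal 0.0000 0.0000 1.0000
    outer loop
      vertex 20.00 10.00 28.00
      vertex 7.77 19.75 28.00
      vertex 0.99 14.34 28.00
    endloop
  endfacet
  facet normal 0.0000 0.0000 1.0000
    outer loop
      vertex 20.00 10.00 28.00
      vertex 0.99 14.34 28.00
      vertex 0.99 5.66 28.00
    endloop
  endfacet
  facet normal 0.0000 0.0000 1.0000
    outer loop
      vertex 20.00 10.00 28.00
      vertex 0.99 5.66 28.00
      vertex 7.77 0.25 28.00
    endloop
  endfacet
  facet normal 0.0000 0.0000 1.0000
    outer loop
      vertex 20.00 10.00 28.00
      vertex 7.77 0.25 28.00
      vertex 16.23 2.18 28.00
    endloop
  endfacet
  facet normal 0.9008 0.4343 0.0000
    outer loop
      vertex 20.00 10.00 0.00
      vertex 16.23 17.82 0.00
      vertex 16.23 17.82 28.00
    endloop
  endfacet
  facet normal 0.9008 0.4343 0.0000
    outer loop
      vertex 20.00 10.00 0.00
      vertex 16.23 17.82 28.00
      vertex 20.00 10.00 28.00
    endloop
  endfacet
  facet normal 0.2224 0.9750 0.0000
    outer loop
      vertex 16.23 17.82 0.00
      vertex 7.77 19.75 0.00
      vertex 7.77 19.75 28.00
    endloop
  endfacet
  facet normal 0.2224 0.9750 0.0000
    outer loop
      vertex 16.23 17.82 0.00
      vertex 7.77 19.75 28.00
      vertex 16.23 17.82 28.00
    endloop
  endfacet
  facet normal -0.6237 0.7817 0.0000
    outer loop
      vertex 7.77 19.75 0.00
      vertex 0.99 14.34 0.00
      vertex 0.99 14.34 28.00
    endloop
  endfacet
  facet normal -0.6237 0.7817 0.0000
    outer loop
      vertex 7.77 19.75 0.00
      vertex 0.99 14.34 28.00
      vertex 7.77 19.75 28.00
    endloop
  endfacet
  facet normal -1.0000 0.0000 0.0000
    outer loop
      vertex 0.99 14.34 0.00
      vertex 0.99 5.66 0.00
      vertex 0.99 5.66 28.00
    endloop
  endfacet
  facet normal -1.0000 0.0000 0.0000
    outer loop
      vertex 0.99 14.34 0.00
      vertex 0.99 5.66 28.00
      vertex 0.99 14.34 28.00
    endloop
  endfacet
  facet normal -0.6237 -0.7817 0.0000
    outer loop
      vertex 0.99 5.66 0.00
      vertex 7.77 0.25 0.00
      vertex 7.77 0.25 28.00
    endloop
  endfacet
  facet normal -0.6237 -0.7817 0.0000
    outer loop
      vertex 0.99 5.66 0.00
      vertex 7.77 0.25 28.00
      vertex 0.99 5.66 28.00
    endloop
  endfacet
  facet normal 0.2224 -0.9750 0.0000
    outer loop
      vertex 7.77 0.25 0.00
      vertex 16.23 2.18 0.00
      vertex 16.23 2.18 28.00
    endloop
  endfacet
  facet normal 0.2224 -0.9750 0.0000
    outer loop
      vertex 7.77 0.25 0.00
      vertex 16.23 2.18 28.00
      vertex 7.77 0.25 28.00
    endloop
  endfacet
  facet normal 0.9008 -0.4343 0.0000
    outer loop
      vertex 16.23 2.18 0.00
      vertex 20.00 10.00 0.00
      vertex 20.00 10.00 28.00
    endloop
  endfacet
  facet normal 0.9008 -0.4343 0.0000
    outer loop
      vertex 16.23 2.18 0.00
      vertex 20.00 10.00 28.00
      vertex 16.23 2.18 28.00
    endloop
  endfacet
endsolid part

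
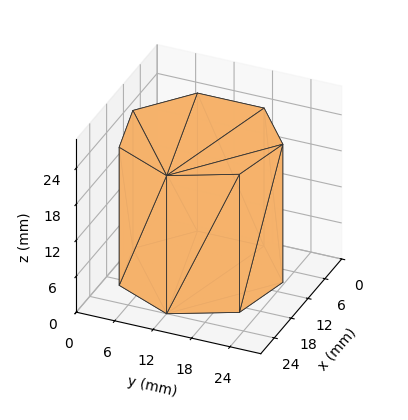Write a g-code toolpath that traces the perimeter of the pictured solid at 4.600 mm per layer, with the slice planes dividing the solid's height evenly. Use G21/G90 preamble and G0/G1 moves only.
Reading the render: the shape is a regular 7-sided prism (a cylinder approximated with 7 flat sides), circumscribed radius ≈ 12 mm, height ≈ 23 mm (dimensions read to the nearest mm from the axis ticks). For the g-code, the solid's height is divided into equal slices at the stated Δz and each level perimeter traced with G1 moves after a G0 lift.

; perimeter-only toolpath
G21 ; units = mm
G90 ; absolute positioning
G28 ; home
; layer 1
G0 Z4.600
G0 X24.000 Y12.000
G1 X19.482 Y21.382
G1 X9.330 Y23.699
G1 X1.188 Y17.207
G1 X1.188 Y6.793
G1 X9.330 Y0.301
G1 X19.482 Y2.618
G1 X24.000 Y12.000
; layer 2
G0 Z9.200
G0 X24.000 Y12.000
G1 X19.482 Y21.382
G1 X9.330 Y23.699
G1 X1.188 Y17.207
G1 X1.188 Y6.793
G1 X9.330 Y0.301
G1 X19.482 Y2.618
G1 X24.000 Y12.000
; layer 3
G0 Z13.800
G0 X24.000 Y12.000
G1 X19.482 Y21.382
G1 X9.330 Y23.699
G1 X1.188 Y17.207
G1 X1.188 Y6.793
G1 X9.330 Y0.301
G1 X19.482 Y2.618
G1 X24.000 Y12.000
; layer 4
G0 Z18.400
G0 X24.000 Y12.000
G1 X19.482 Y21.382
G1 X9.330 Y23.699
G1 X1.188 Y17.207
G1 X1.188 Y6.793
G1 X9.330 Y0.301
G1 X19.482 Y2.618
G1 X24.000 Y12.000
; layer 5
G0 Z23.000
G0 X24.000 Y12.000
G1 X19.482 Y21.382
G1 X9.330 Y23.699
G1 X1.188 Y17.207
G1 X1.188 Y6.793
G1 X9.330 Y0.301
G1 X19.482 Y2.618
G1 X24.000 Y12.000
M2 ; end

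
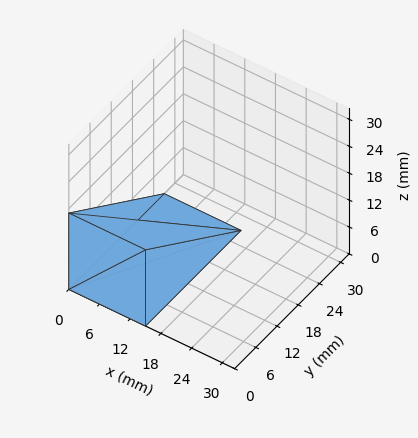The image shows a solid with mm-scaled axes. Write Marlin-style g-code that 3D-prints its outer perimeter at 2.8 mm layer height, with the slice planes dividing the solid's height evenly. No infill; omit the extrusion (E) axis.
Reading the render: the shape is a wedge (ramp): 15 × 27 mm base, rising to 17 mm along the y=0 edge and sloping linearly to z=0 at y=27 (dimensions read to the nearest mm from the axis ticks). For the g-code, the solid's height is divided into equal slices at the stated Δz and each level perimeter traced with G1 moves after a G0 lift.

; perimeter-only toolpath
G21 ; units = mm
G90 ; absolute positioning
G28 ; home
; layer 1
G0 Z2.8
G0 X0.0 Y0.0
G1 X15.0 Y0.0
G1 X15.0 Y22.5
G1 X0.0 Y22.5
G1 X0.0 Y0.0
; layer 2
G0 Z5.7
G0 X0.0 Y0.0
G1 X15.0 Y0.0
G1 X15.0 Y18.0
G1 X0.0 Y18.0
G1 X0.0 Y0.0
; layer 3
G0 Z8.5
G0 X0.0 Y0.0
G1 X15.0 Y0.0
G1 X15.0 Y13.5
G1 X0.0 Y13.5
G1 X0.0 Y0.0
; layer 4
G0 Z11.3
G0 X0.0 Y0.0
G1 X15.0 Y0.0
G1 X15.0 Y9.0
G1 X0.0 Y9.0
G1 X0.0 Y0.0
; layer 5
G0 Z14.2
G0 X0.0 Y0.0
G1 X15.0 Y0.0
G1 X15.0 Y4.5
G1 X0.0 Y4.5
G1 X0.0 Y0.0
M2 ; end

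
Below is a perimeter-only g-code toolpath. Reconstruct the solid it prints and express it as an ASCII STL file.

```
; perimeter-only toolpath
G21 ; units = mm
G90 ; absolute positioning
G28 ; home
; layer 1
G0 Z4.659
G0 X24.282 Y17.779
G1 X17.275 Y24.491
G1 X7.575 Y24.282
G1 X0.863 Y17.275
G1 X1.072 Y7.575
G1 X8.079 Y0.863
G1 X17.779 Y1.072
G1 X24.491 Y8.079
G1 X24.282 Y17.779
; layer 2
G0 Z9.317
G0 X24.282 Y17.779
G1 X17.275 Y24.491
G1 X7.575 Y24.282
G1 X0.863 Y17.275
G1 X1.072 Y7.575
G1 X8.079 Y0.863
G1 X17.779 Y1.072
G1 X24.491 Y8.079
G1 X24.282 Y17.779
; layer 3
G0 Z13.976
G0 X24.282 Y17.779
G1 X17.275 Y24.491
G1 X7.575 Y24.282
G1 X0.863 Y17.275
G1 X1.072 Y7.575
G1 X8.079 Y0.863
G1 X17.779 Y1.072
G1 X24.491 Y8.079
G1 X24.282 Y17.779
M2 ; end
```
solid part
  facet normal 0.0000 0.0000 -1.0000
    outer loop
      vertex 7.575 24.282 0.000
      vertex 17.275 24.491 0.000
      vertex 24.282 17.779 0.000
    endloop
  endfacet
  facet normal 0.0000 0.0000 -1.0000
    outer loop
      vertex 0.863 17.275 0.000
      vertex 7.575 24.282 0.000
      vertex 24.282 17.779 0.000
    endloop
  endfacet
  facet normal 0.0000 0.0000 -1.0000
    outer loop
      vertex 1.072 7.575 0.000
      vertex 0.863 17.275 0.000
      vertex 24.282 17.779 0.000
    endloop
  endfacet
  facet normal 0.0000 0.0000 -1.0000
    outer loop
      vertex 8.079 0.863 0.000
      vertex 1.072 7.575 0.000
      vertex 24.282 17.779 0.000
    endloop
  endfacet
  facet normal 0.0000 0.0000 -1.0000
    outer loop
      vertex 17.779 1.072 0.000
      vertex 8.079 0.863 0.000
      vertex 24.282 17.779 0.000
    endloop
  endfacet
  facet normal 0.0000 0.0000 -1.0000
    outer loop
      vertex 24.491 8.079 0.000
      vertex 17.779 1.072 0.000
      vertex 24.282 17.779 0.000
    endloop
  endfacet
  facet normal 0.0000 0.0000 1.0000
    outer loop
      vertex 24.282 17.779 13.976
      vertex 17.275 24.491 13.976
      vertex 7.575 24.282 13.976
    endloop
  endfacet
  facet normal 0.0000 0.0000 1.0000
    outer loop
      vertex 24.282 17.779 13.976
      vertex 7.575 24.282 13.976
      vertex 0.863 17.275 13.976
    endloop
  endfacet
  facet normal 0.0000 0.0000 1.0000
    outer loop
      vertex 24.282 17.779 13.976
      vertex 0.863 17.275 13.976
      vertex 1.072 7.575 13.976
    endloop
  endfacet
  facet normal 0.0000 0.0000 1.0000
    outer loop
      vertex 24.282 17.779 13.976
      vertex 1.072 7.575 13.976
      vertex 8.079 0.863 13.976
    endloop
  endfacet
  facet normal 0.0000 0.0000 1.0000
    outer loop
      vertex 24.282 17.779 13.976
      vertex 8.079 0.863 13.976
      vertex 17.779 1.072 13.976
    endloop
  endfacet
  facet normal 0.0000 0.0000 1.0000
    outer loop
      vertex 24.282 17.779 13.976
      vertex 17.779 1.072 13.976
      vertex 24.491 8.079 13.976
    endloop
  endfacet
  facet normal 0.6917 0.7221 0.0000
    outer loop
      vertex 24.282 17.779 0.000
      vertex 17.275 24.491 0.000
      vertex 17.275 24.491 13.976
    endloop
  endfacet
  facet normal 0.6917 0.7221 0.0000
    outer loop
      vertex 24.282 17.779 0.000
      vertex 17.275 24.491 13.976
      vertex 24.282 17.779 13.976
    endloop
  endfacet
  facet normal -0.0215 0.9998 0.0000
    outer loop
      vertex 17.275 24.491 0.000
      vertex 7.575 24.282 0.000
      vertex 7.575 24.282 13.976
    endloop
  endfacet
  facet normal -0.0215 0.9998 0.0000
    outer loop
      vertex 17.275 24.491 0.000
      vertex 7.575 24.282 13.976
      vertex 17.275 24.491 13.976
    endloop
  endfacet
  facet normal -0.7221 0.6917 0.0000
    outer loop
      vertex 7.575 24.282 0.000
      vertex 0.863 17.275 0.000
      vertex 0.863 17.275 13.976
    endloop
  endfacet
  facet normal -0.7221 0.6917 0.0000
    outer loop
      vertex 7.575 24.282 0.000
      vertex 0.863 17.275 13.976
      vertex 7.575 24.282 13.976
    endloop
  endfacet
  facet normal -0.9998 -0.0215 0.0000
    outer loop
      vertex 0.863 17.275 0.000
      vertex 1.072 7.575 0.000
      vertex 1.072 7.575 13.976
    endloop
  endfacet
  facet normal -0.9998 -0.0215 0.0000
    outer loop
      vertex 0.863 17.275 0.000
      vertex 1.072 7.575 13.976
      vertex 0.863 17.275 13.976
    endloop
  endfacet
  facet normal -0.6917 -0.7221 0.0000
    outer loop
      vertex 1.072 7.575 0.000
      vertex 8.079 0.863 0.000
      vertex 8.079 0.863 13.976
    endloop
  endfacet
  facet normal -0.6917 -0.7221 0.0000
    outer loop
      vertex 1.072 7.575 0.000
      vertex 8.079 0.863 13.976
      vertex 1.072 7.575 13.976
    endloop
  endfacet
  facet normal 0.0215 -0.9998 0.0000
    outer loop
      vertex 8.079 0.863 0.000
      vertex 17.779 1.072 0.000
      vertex 17.779 1.072 13.976
    endloop
  endfacet
  facet normal 0.0215 -0.9998 0.0000
    outer loop
      vertex 8.079 0.863 0.000
      vertex 17.779 1.072 13.976
      vertex 8.079 0.863 13.976
    endloop
  endfacet
  facet normal 0.7221 -0.6917 0.0000
    outer loop
      vertex 17.779 1.072 0.000
      vertex 24.491 8.079 0.000
      vertex 24.491 8.079 13.976
    endloop
  endfacet
  facet normal 0.7221 -0.6917 0.0000
    outer loop
      vertex 17.779 1.072 0.000
      vertex 24.491 8.079 13.976
      vertex 17.779 1.072 13.976
    endloop
  endfacet
  facet normal 0.9998 0.0215 0.0000
    outer loop
      vertex 24.491 8.079 0.000
      vertex 24.282 17.779 0.000
      vertex 24.282 17.779 13.976
    endloop
  endfacet
  facet normal 0.9998 0.0215 0.0000
    outer loop
      vertex 24.491 8.079 0.000
      vertex 24.282 17.779 13.976
      vertex 24.491 8.079 13.976
    endloop
  endfacet
endsolid part

The G0 Z moves step by Δz≈4.659 mm. Every layer's G1 loop is the same polygon, so the solid is a straight extrusion of it from z=0 to z≈14. Closing with flat bottom and top caps and triangulating gives 28 facets — a regular 8-sided prism (a cylinder approximated with 8 flat sides), circumscribed radius ≈ 12.7 mm, height ≈ 14 mm.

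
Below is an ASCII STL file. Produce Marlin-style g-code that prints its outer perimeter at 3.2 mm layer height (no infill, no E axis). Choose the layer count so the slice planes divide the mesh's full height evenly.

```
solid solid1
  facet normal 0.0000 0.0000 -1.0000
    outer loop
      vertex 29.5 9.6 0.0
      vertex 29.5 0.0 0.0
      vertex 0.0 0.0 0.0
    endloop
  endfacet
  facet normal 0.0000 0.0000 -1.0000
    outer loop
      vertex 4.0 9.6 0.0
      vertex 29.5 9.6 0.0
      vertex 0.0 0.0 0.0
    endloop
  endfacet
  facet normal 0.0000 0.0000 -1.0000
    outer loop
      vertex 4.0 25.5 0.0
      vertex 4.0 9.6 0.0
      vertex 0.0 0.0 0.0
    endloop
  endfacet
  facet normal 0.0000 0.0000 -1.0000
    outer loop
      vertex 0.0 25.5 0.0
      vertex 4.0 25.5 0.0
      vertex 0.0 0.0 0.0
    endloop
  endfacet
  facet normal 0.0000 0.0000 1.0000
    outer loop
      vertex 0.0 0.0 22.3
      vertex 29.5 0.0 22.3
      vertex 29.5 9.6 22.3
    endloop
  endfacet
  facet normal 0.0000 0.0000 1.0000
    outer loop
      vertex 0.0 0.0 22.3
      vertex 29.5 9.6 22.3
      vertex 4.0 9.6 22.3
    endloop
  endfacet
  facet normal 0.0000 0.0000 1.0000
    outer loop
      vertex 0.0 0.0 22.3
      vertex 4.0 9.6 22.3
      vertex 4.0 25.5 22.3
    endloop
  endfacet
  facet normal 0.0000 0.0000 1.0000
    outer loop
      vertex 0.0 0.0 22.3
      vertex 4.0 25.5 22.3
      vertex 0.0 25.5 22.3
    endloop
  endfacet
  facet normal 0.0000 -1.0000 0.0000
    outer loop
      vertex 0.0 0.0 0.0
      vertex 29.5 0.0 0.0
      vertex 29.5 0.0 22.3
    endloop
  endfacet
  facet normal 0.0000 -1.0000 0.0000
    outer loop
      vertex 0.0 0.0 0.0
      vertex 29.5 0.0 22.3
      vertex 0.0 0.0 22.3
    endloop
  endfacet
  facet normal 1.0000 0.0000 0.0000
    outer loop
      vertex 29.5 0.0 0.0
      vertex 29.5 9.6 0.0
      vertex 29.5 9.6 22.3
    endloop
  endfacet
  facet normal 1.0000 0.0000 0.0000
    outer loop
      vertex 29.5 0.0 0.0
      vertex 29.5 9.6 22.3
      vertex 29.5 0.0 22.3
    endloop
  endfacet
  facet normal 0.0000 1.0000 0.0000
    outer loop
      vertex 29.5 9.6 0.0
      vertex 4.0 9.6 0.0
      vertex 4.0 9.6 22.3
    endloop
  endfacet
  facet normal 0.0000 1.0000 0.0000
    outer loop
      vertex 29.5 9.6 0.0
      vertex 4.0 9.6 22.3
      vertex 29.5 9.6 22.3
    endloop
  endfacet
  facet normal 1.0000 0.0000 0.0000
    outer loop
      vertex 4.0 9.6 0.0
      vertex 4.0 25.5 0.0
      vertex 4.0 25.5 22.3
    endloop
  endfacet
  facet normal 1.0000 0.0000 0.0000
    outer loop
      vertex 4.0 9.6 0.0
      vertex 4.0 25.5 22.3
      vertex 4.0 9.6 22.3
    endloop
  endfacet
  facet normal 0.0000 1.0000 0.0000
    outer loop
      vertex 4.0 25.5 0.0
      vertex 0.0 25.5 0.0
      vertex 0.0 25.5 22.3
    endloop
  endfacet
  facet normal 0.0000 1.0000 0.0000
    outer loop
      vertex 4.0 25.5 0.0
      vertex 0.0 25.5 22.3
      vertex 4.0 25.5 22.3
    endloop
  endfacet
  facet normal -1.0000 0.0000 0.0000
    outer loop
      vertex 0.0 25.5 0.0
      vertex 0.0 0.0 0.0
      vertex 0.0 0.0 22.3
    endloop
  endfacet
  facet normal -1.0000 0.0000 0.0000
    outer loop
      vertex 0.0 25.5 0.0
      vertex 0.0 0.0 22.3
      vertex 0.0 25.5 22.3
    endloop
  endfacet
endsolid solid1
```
; perimeter-only toolpath
G21 ; units = mm
G90 ; absolute positioning
G28 ; home
; layer 1
G0 Z3.2
G0 X0.0 Y0.0
G1 X29.5 Y0.0
G1 X29.5 Y9.6
G1 X4.0 Y9.6
G1 X4.0 Y25.5
G1 X0.0 Y25.5
G1 X0.0 Y0.0
; layer 2
G0 Z6.4
G0 X0.0 Y0.0
G1 X29.5 Y0.0
G1 X29.5 Y9.6
G1 X4.0 Y9.6
G1 X4.0 Y25.5
G1 X0.0 Y25.5
G1 X0.0 Y0.0
; layer 3
G0 Z9.6
G0 X0.0 Y0.0
G1 X29.5 Y0.0
G1 X29.5 Y9.6
G1 X4.0 Y9.6
G1 X4.0 Y25.5
G1 X0.0 Y25.5
G1 X0.0 Y0.0
; layer 4
G0 Z12.7
G0 X0.0 Y0.0
G1 X29.5 Y0.0
G1 X29.5 Y9.6
G1 X4.0 Y9.6
G1 X4.0 Y25.5
G1 X0.0 Y25.5
G1 X0.0 Y0.0
; layer 5
G0 Z15.9
G0 X0.0 Y0.0
G1 X29.5 Y0.0
G1 X29.5 Y9.6
G1 X4.0 Y9.6
G1 X4.0 Y25.5
G1 X0.0 Y25.5
G1 X0.0 Y0.0
; layer 6
G0 Z19.1
G0 X0.0 Y0.0
G1 X29.5 Y0.0
G1 X29.5 Y9.6
G1 X4.0 Y9.6
G1 X4.0 Y25.5
G1 X0.0 Y25.5
G1 X0.0 Y0.0
; layer 7
G0 Z22.3
G0 X0.0 Y0.0
G1 X29.5 Y0.0
G1 X29.5 Y9.6
G1 X4.0 Y9.6
G1 X4.0 Y25.5
G1 X0.0 Y25.5
G1 X0.0 Y0.0
M2 ; end

The solid is an L-shaped prism: outer 29.5 × 25.5 mm, arm thicknesses ≈ 9.6 mm (horizontal) and 4 mm (vertical), extruded 22.3 mm in z. Slicing at Δz = 3.2 mm — 7 equal slices spanning the solid's height, so layer i sits at z = i·h/7 — gives 7 non-empty perimeters. Each is a 6-segment closed polygon; G0 lifts to the layer z and rapids to the start vertex, then G1 traces the edges.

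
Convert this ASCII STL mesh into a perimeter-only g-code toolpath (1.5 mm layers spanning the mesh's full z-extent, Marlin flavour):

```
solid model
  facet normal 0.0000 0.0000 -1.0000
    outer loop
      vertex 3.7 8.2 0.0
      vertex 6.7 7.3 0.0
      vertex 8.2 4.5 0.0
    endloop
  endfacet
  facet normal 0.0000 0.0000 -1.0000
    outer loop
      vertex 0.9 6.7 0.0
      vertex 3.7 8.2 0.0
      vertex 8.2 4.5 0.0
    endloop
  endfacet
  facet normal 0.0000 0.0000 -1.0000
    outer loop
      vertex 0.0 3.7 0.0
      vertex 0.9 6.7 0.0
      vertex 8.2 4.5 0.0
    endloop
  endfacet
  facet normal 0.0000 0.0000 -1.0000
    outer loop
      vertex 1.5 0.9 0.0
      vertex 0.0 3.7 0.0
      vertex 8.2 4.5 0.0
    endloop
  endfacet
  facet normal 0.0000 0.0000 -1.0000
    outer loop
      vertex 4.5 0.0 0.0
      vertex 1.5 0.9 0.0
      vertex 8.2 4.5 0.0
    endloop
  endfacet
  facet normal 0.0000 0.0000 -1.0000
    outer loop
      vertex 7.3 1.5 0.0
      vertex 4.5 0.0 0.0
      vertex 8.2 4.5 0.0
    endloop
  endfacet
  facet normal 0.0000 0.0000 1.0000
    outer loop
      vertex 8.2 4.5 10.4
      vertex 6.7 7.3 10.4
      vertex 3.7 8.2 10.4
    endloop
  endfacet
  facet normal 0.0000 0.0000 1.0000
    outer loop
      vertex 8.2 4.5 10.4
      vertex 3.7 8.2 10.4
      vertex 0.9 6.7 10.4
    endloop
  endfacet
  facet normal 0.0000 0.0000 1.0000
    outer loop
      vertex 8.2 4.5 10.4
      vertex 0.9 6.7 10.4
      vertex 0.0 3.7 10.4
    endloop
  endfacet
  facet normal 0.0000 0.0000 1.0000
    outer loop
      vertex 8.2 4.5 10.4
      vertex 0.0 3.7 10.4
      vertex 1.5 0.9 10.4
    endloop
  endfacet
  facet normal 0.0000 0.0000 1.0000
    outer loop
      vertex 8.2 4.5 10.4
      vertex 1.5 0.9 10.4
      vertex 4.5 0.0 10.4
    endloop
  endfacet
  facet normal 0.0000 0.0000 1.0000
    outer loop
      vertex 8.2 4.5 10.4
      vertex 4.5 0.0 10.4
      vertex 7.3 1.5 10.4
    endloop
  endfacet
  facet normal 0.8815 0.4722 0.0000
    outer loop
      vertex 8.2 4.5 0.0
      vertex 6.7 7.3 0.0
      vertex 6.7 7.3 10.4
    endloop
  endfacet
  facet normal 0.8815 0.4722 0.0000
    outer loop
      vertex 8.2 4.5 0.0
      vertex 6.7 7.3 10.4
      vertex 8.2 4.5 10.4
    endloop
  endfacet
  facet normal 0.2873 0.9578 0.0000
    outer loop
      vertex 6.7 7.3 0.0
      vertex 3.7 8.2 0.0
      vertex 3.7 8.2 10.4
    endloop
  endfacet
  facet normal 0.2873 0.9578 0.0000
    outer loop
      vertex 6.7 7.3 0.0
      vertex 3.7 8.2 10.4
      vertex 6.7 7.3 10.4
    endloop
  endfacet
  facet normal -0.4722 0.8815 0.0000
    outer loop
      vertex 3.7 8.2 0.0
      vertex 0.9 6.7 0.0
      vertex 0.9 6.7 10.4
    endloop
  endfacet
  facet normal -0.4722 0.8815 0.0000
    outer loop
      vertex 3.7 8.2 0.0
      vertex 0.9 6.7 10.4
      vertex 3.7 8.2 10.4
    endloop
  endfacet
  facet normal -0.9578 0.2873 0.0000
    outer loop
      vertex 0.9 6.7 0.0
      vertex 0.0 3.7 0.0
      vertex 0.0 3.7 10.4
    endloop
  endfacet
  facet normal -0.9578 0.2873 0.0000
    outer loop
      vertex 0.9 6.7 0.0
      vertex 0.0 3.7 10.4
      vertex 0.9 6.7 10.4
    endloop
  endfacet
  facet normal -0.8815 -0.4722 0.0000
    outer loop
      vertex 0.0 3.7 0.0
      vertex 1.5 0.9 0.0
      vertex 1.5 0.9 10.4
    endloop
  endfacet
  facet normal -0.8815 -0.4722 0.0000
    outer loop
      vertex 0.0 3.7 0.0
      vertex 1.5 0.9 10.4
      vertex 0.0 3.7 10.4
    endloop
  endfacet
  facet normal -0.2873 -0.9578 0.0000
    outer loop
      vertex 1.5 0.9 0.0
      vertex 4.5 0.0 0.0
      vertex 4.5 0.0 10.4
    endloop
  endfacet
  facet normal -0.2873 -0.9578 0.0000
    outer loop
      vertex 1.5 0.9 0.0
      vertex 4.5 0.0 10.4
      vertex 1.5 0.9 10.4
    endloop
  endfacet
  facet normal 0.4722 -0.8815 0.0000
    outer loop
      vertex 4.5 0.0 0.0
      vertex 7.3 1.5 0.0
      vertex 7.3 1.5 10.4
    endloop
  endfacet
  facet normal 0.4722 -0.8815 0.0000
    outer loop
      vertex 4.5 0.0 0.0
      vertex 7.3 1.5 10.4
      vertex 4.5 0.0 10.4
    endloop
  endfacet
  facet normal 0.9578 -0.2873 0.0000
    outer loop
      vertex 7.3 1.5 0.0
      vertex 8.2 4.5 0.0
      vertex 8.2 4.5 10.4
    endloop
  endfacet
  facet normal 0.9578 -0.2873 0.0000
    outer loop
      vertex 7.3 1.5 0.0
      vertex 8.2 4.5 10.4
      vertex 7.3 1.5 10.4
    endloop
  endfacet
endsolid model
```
; perimeter-only toolpath
G21 ; units = mm
G90 ; absolute positioning
G28 ; home
; layer 1
G0 Z1.5
G0 X8.2 Y4.5
G1 X6.7 Y7.3
G1 X3.7 Y8.2
G1 X0.9 Y6.7
G1 X0.0 Y3.7
G1 X1.5 Y0.9
G1 X4.5 Y0.0
G1 X7.3 Y1.5
G1 X8.2 Y4.5
; layer 2
G0 Z3.0
G0 X8.2 Y4.5
G1 X6.7 Y7.3
G1 X3.7 Y8.2
G1 X0.9 Y6.7
G1 X0.0 Y3.7
G1 X1.5 Y0.9
G1 X4.5 Y0.0
G1 X7.3 Y1.5
G1 X8.2 Y4.5
; layer 3
G0 Z4.5
G0 X8.2 Y4.5
G1 X6.7 Y7.3
G1 X3.7 Y8.2
G1 X0.9 Y6.7
G1 X0.0 Y3.7
G1 X1.5 Y0.9
G1 X4.5 Y0.0
G1 X7.3 Y1.5
G1 X8.2 Y4.5
; layer 4
G0 Z5.9
G0 X8.2 Y4.5
G1 X6.7 Y7.3
G1 X3.7 Y8.2
G1 X0.9 Y6.7
G1 X0.0 Y3.7
G1 X1.5 Y0.9
G1 X4.5 Y0.0
G1 X7.3 Y1.5
G1 X8.2 Y4.5
; layer 5
G0 Z7.4
G0 X8.2 Y4.5
G1 X6.7 Y7.3
G1 X3.7 Y8.2
G1 X0.9 Y6.7
G1 X0.0 Y3.7
G1 X1.5 Y0.9
G1 X4.5 Y0.0
G1 X7.3 Y1.5
G1 X8.2 Y4.5
; layer 6
G0 Z8.9
G0 X8.2 Y4.5
G1 X6.7 Y7.3
G1 X3.7 Y8.2
G1 X0.9 Y6.7
G1 X0.0 Y3.7
G1 X1.5 Y0.9
G1 X4.5 Y0.0
G1 X7.3 Y1.5
G1 X8.2 Y4.5
; layer 7
G0 Z10.4
G0 X8.2 Y4.5
G1 X6.7 Y7.3
G1 X3.7 Y8.2
G1 X0.9 Y6.7
G1 X0.0 Y3.7
G1 X1.5 Y0.9
G1 X4.5 Y0.0
G1 X7.3 Y1.5
G1 X8.2 Y4.5
M2 ; end

The solid is a regular 8-sided prism (a cylinder approximated with 8 flat sides), circumscribed radius ≈ 4.1 mm, height ≈ 10.4 mm. Slicing at Δz = 1.5 mm — 7 equal slices spanning the solid's height, so layer i sits at z = i·h/7 — gives 7 non-empty perimeters. Each is a 8-segment closed polygon; G0 lifts to the layer z and rapids to the start vertex, then G1 traces the edges.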